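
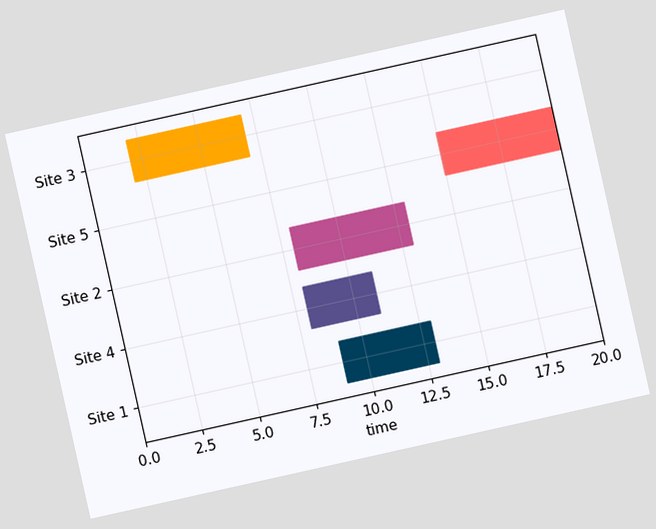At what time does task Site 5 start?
15

The chart is tilted about 13° counter-clockwise. The Site 5 bar begins at t=15.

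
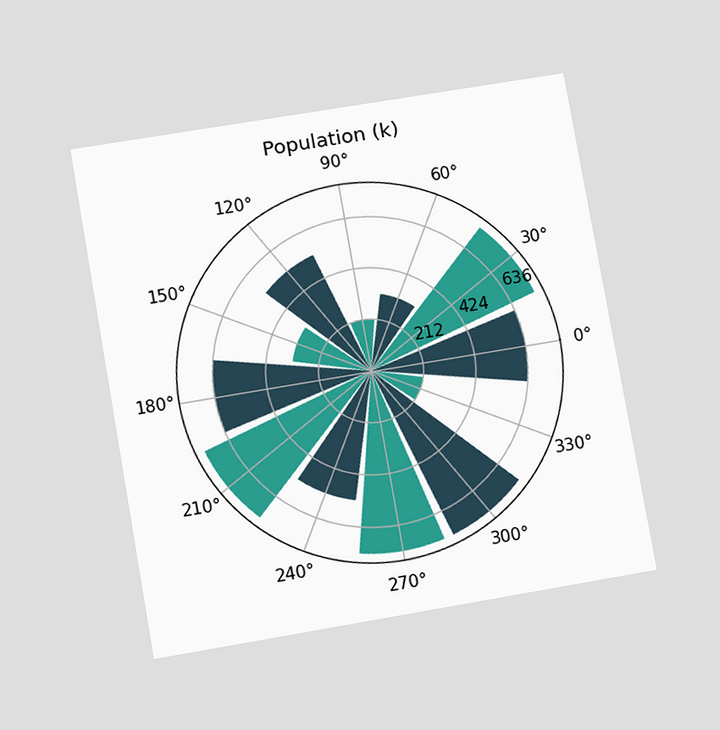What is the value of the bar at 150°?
The chart is tilted about 10° counter-clockwise and viewed at a slight angle. The bar at 150° reaches 318k on the radial axis.

318k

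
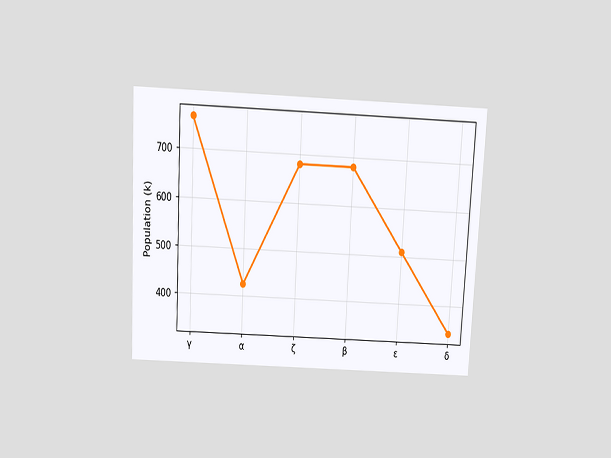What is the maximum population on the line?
The chart is tilted about 3° clockwise and viewed slightly from above. The highest point is at γ, and reading across to the y-axis gives 765k.

765k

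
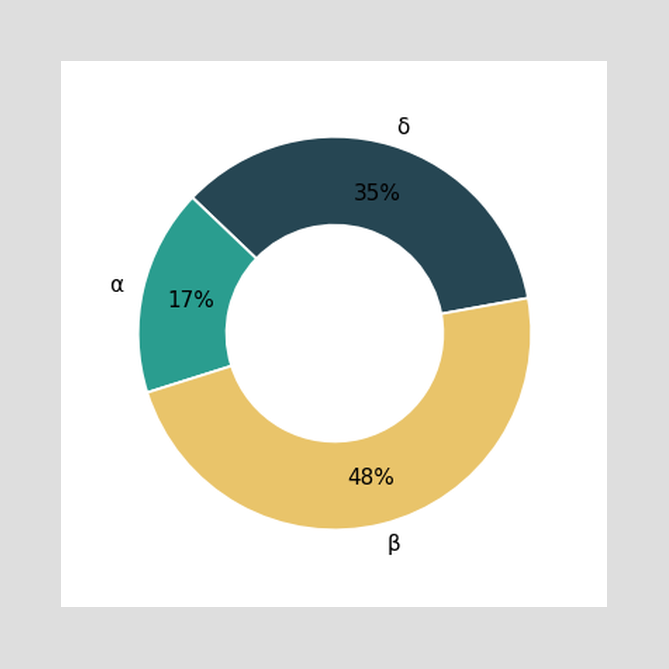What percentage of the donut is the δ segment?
35%

The δ segment takes up 35% of the ring.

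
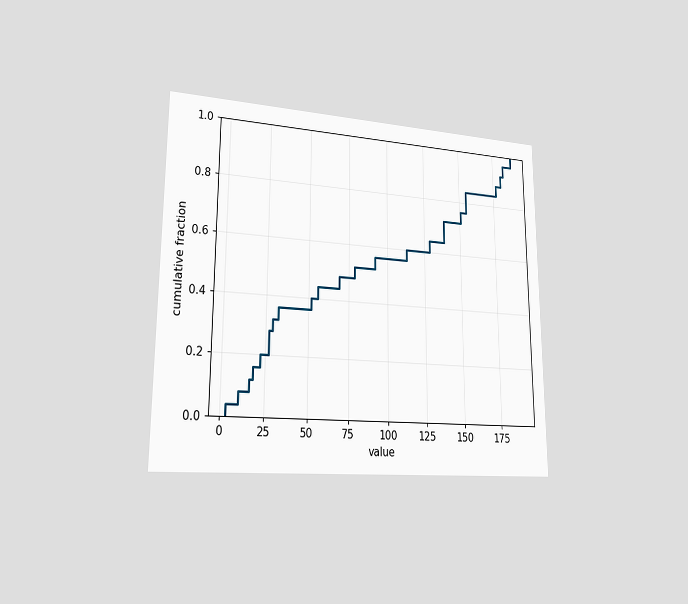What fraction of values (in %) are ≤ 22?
The chart is viewed slightly from the left. At x=22 the ECDF step is at 20%.

20%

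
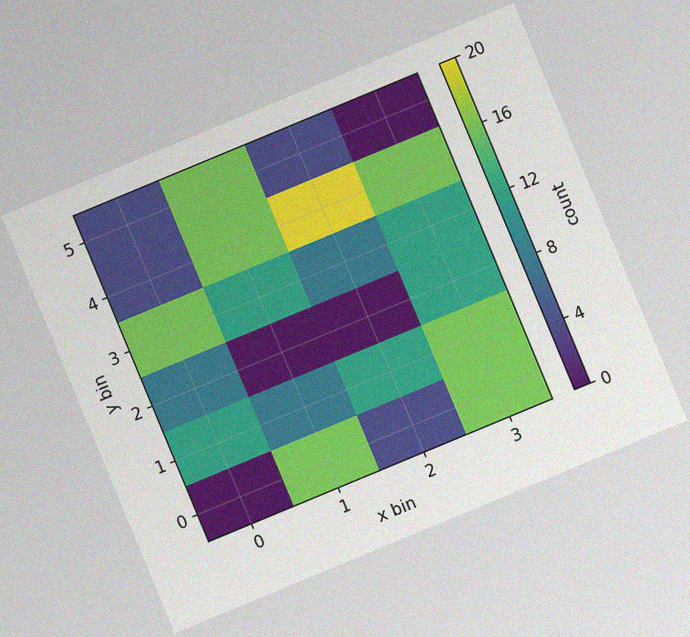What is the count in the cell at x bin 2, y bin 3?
The chart is tilted about 23° counter-clockwise, with some photo noise. Matching the cell (2, 3) against the colorbar gives 8.

8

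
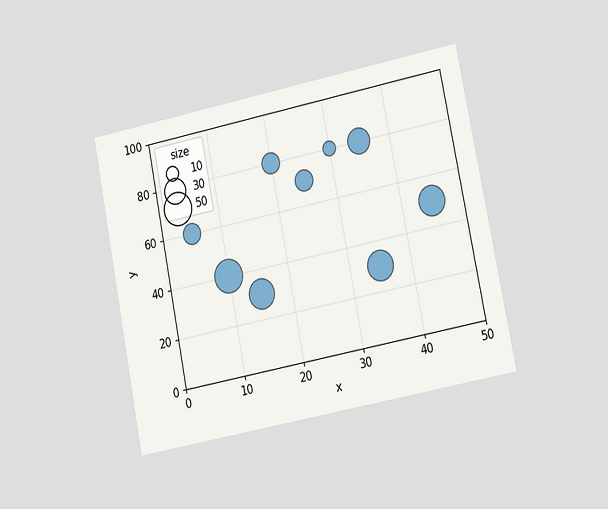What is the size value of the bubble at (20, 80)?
20

The chart is tilted about 11° counter-clockwise and viewed at a slight angle. Matching the bubble at (20, 80) against the size legend gives 20.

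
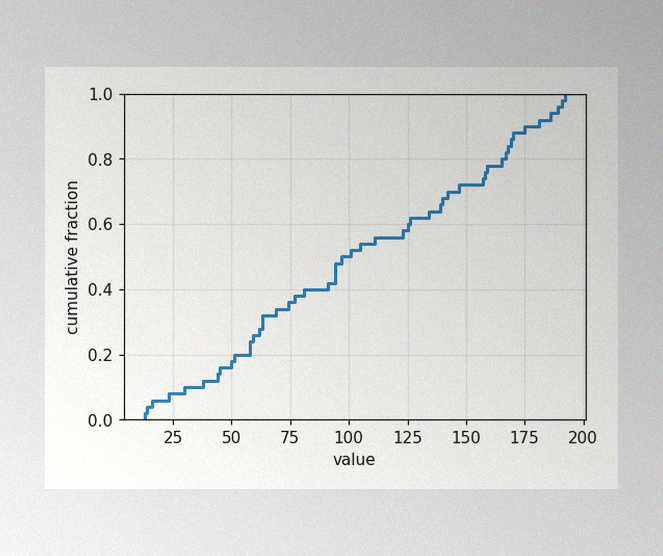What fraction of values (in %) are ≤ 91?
42%

The image has some photo noise and uneven lighting. At x=91 the ECDF step is at 42%.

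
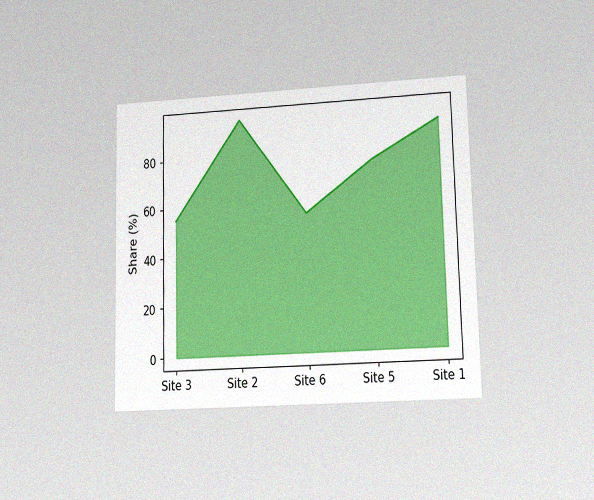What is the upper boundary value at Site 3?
55%

The chart is viewed at a slight angle, with some photo noise. At Site 3 the upper boundary is at 55%.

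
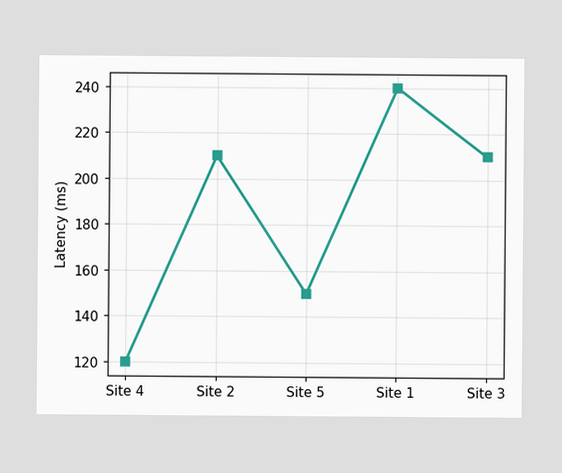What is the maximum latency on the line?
240ms

The highest point is at Site 1, and reading across to the y-axis gives 240ms.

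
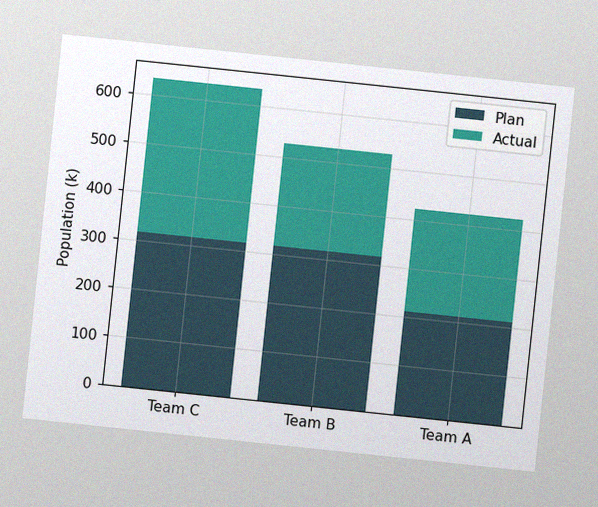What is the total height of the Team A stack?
424k

The chart is tilted about 6° clockwise, with some photo noise. The Team A stack's top reaches 424k on the y-axis.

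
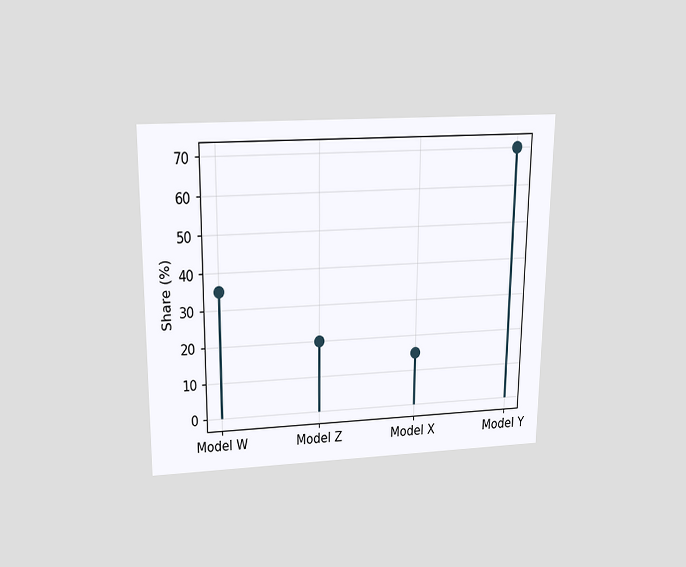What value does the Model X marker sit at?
The chart is viewed slightly from above. The Model X marker sits at 15%.

15%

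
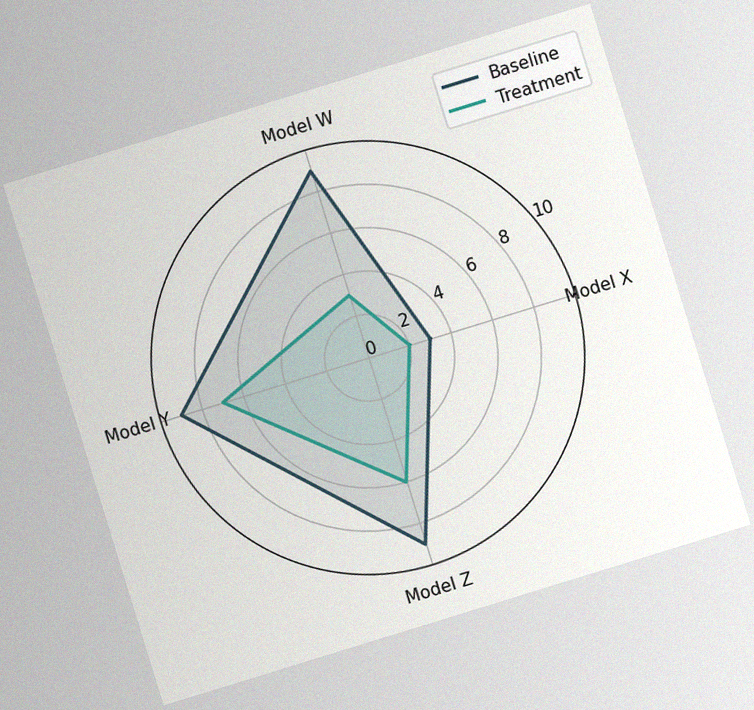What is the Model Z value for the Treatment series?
6

The chart is tilted about 17° counter-clockwise, with some photo noise. On the Model Z axis, Treatment reaches 6.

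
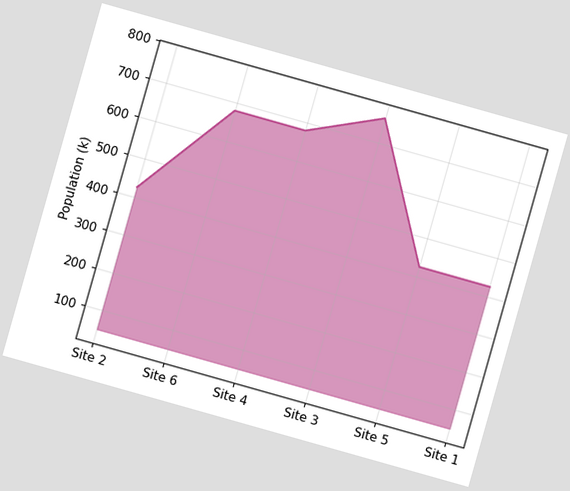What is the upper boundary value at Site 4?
680k

The chart is tilted about 16° clockwise. At Site 4 the upper boundary is at 680k.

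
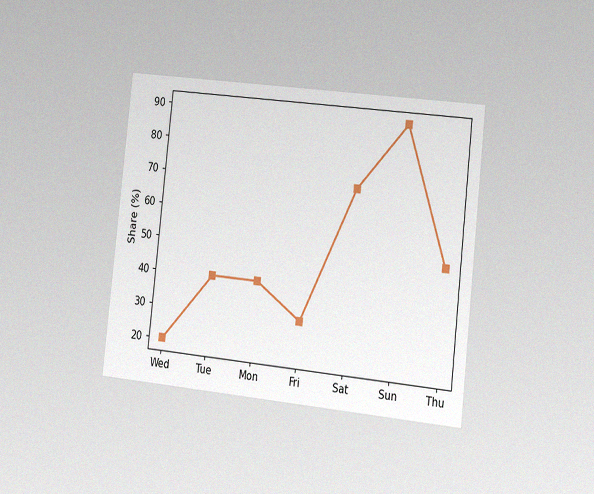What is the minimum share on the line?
20%

The chart is tilted about 6° clockwise and viewed slightly from the right, with some photo noise. The lowest point is at Wed, and reading across to the y-axis gives 20%.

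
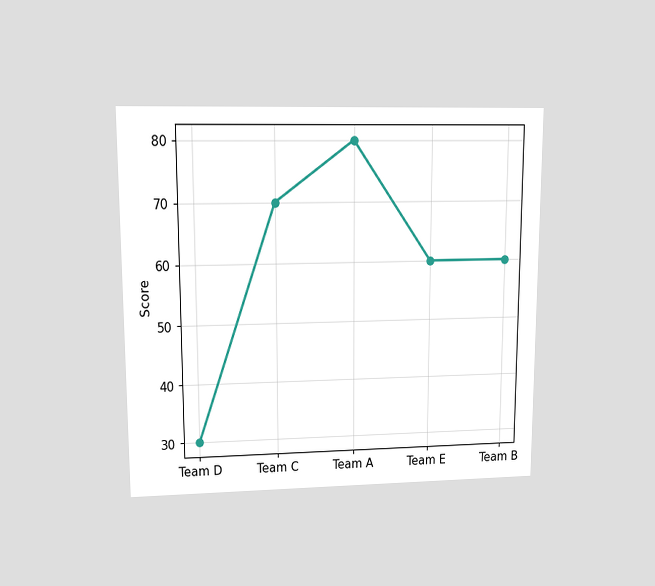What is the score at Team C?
The chart is viewed at a slight angle. At Team C, the line is at 70.

70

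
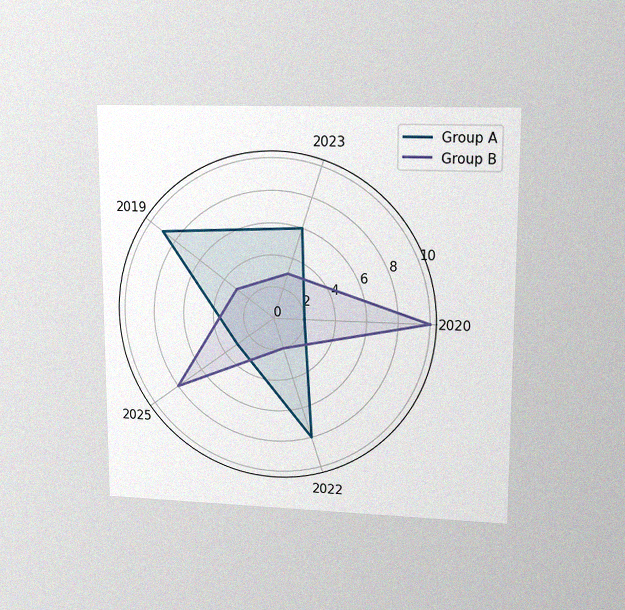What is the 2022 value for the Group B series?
2

The chart is viewed at a slight angle, with some photo noise. On the 2022 axis, Group B reaches 2.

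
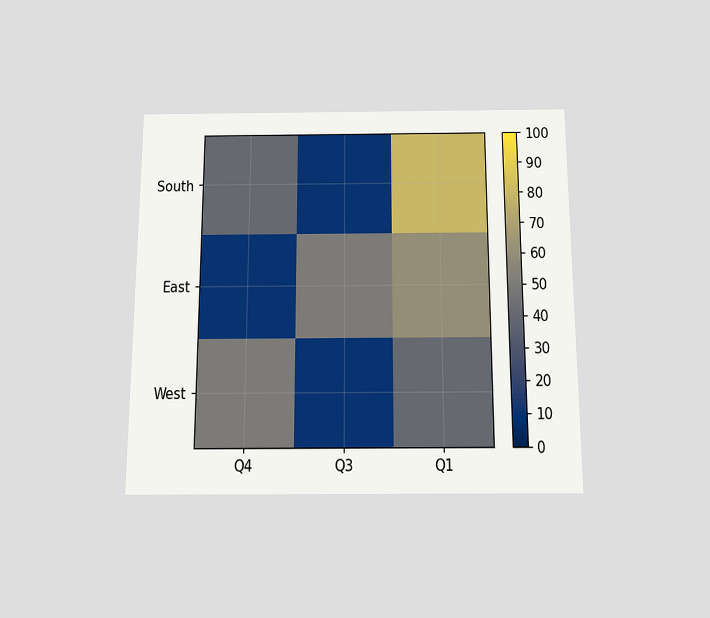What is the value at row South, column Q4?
The chart is viewed slightly from below. Matching cell (South, Q4) against the colorbar gives 40.

40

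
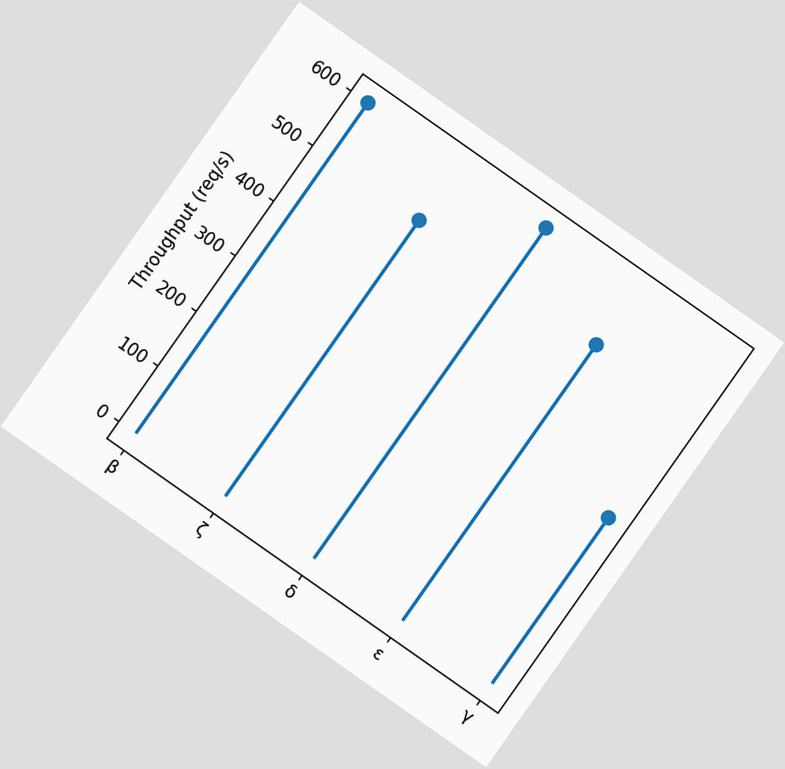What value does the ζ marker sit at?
500req/s

The chart is tilted about 35° clockwise. The ζ marker sits at 500req/s.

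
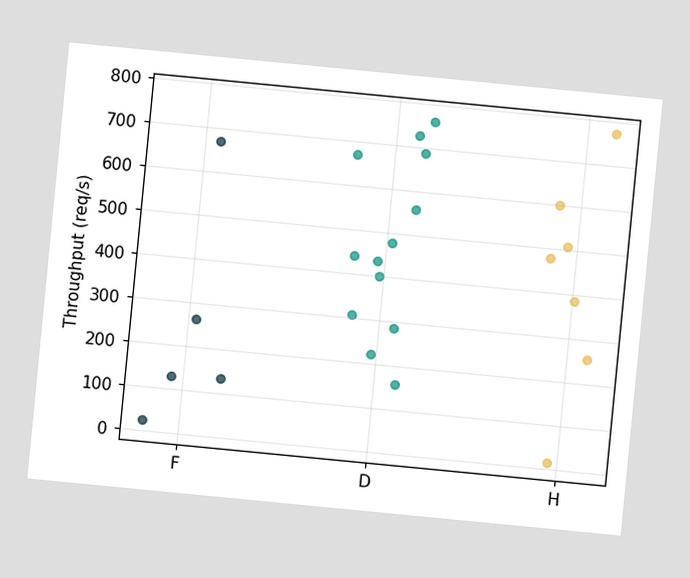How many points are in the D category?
13

The chart is tilted about 6° clockwise. Counting the markers in the D column gives 13.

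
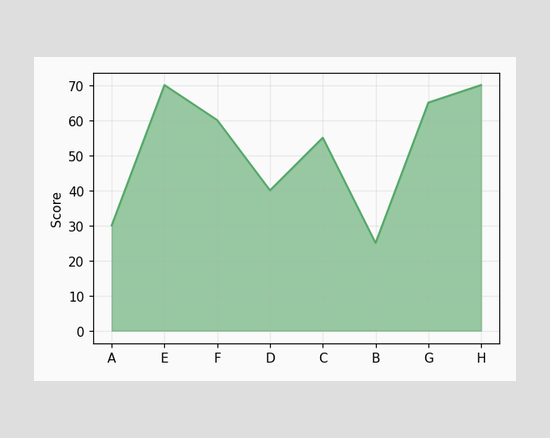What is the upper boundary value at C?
55

At C the upper boundary is at 55.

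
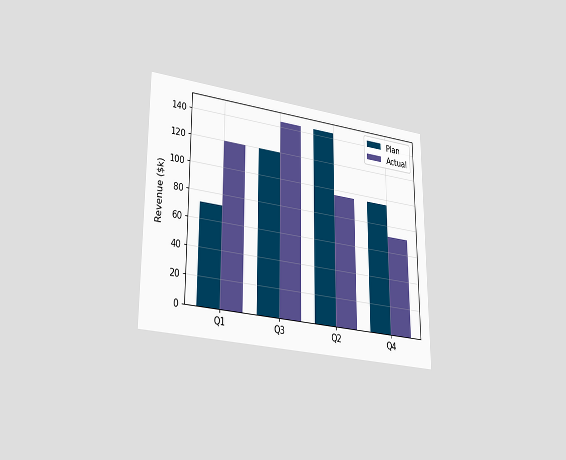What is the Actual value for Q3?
$144k

The chart is viewed at a slight angle. The Actual bar at Q3 reaches $144k on the y-axis.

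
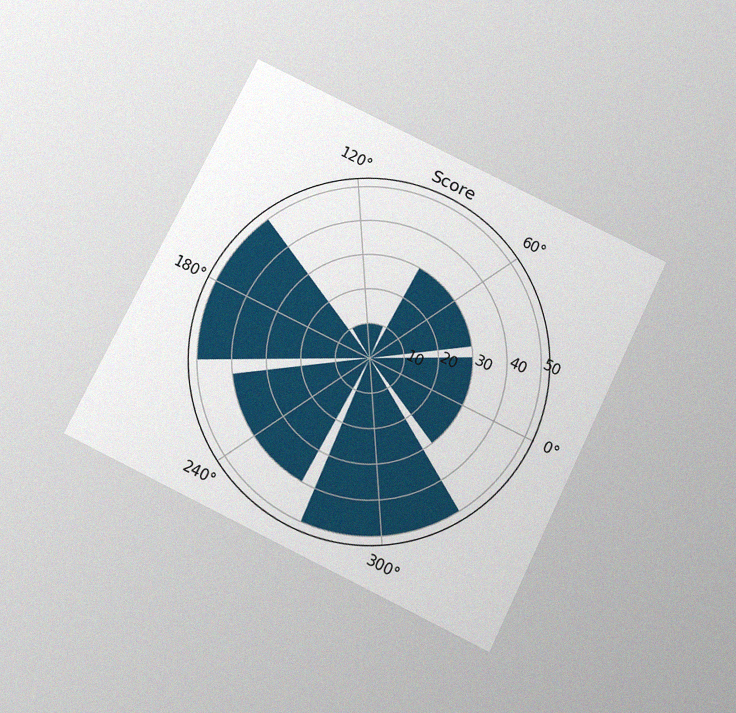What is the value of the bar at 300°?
50

The chart is tilted about 26° clockwise and viewed slightly from below, with some photo noise. The bar at 300° reaches 50 on the radial axis.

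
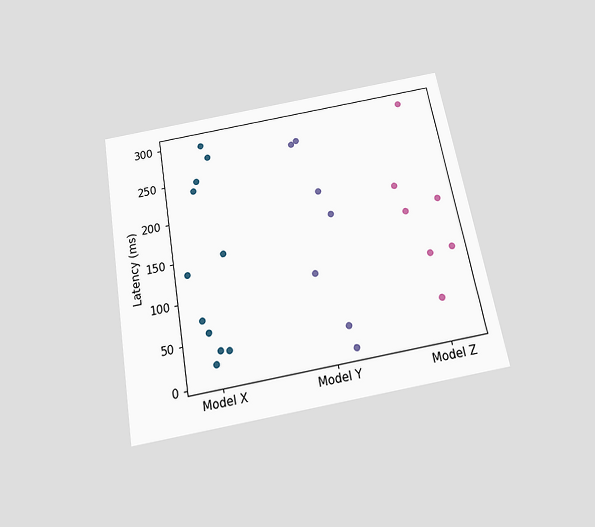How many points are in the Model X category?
11

The chart is tilted about 10° counter-clockwise and viewed slightly from below. Counting the markers in the Model X column gives 11.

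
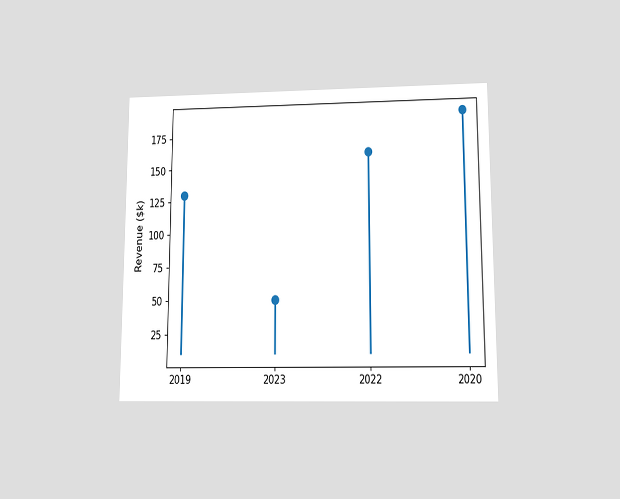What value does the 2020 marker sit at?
$190k

The chart is viewed at a slight angle. The 2020 marker sits at $190k.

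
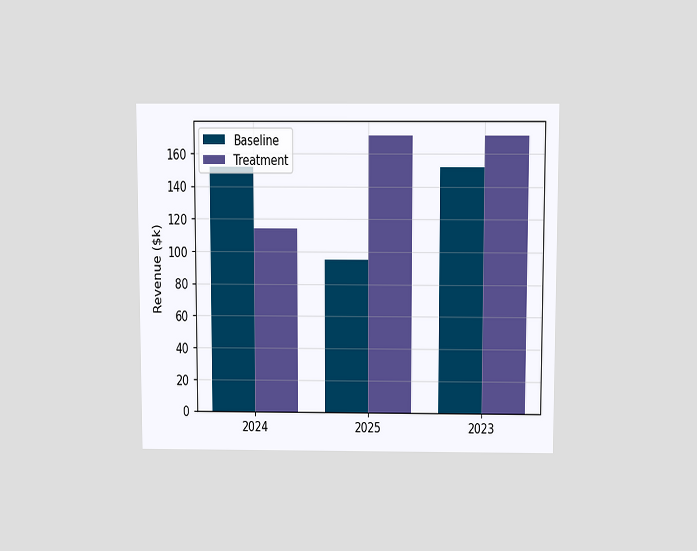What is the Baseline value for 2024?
The chart is viewed slightly from above. The Baseline bar at 2024 reaches $152k on the y-axis.

$152k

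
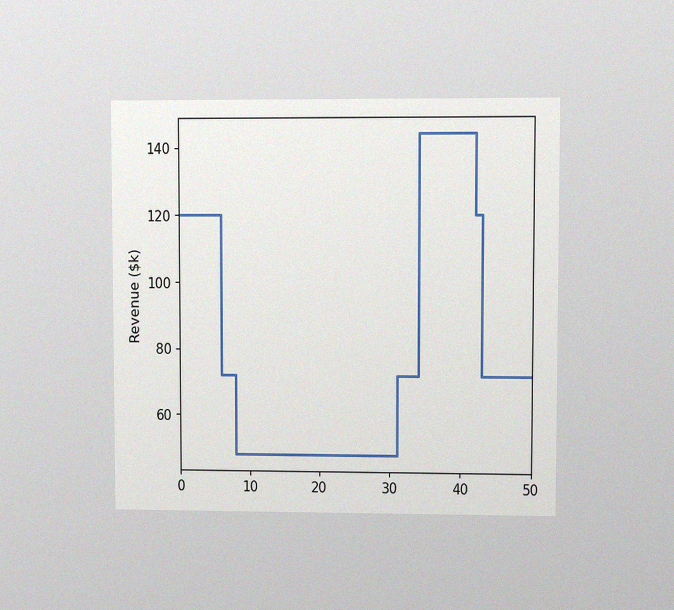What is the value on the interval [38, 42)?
$144k

The chart is viewed at a slight angle, with some photo noise. On [38, 42) the step sits at $144k.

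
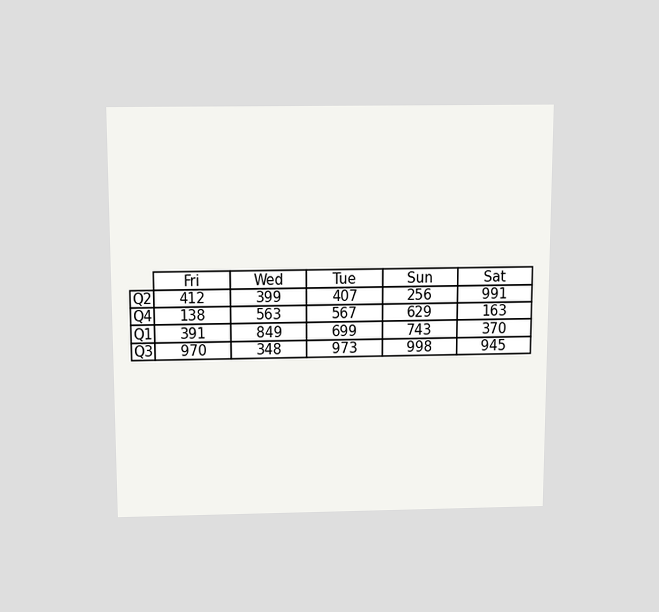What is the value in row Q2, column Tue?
407

The chart is viewed slightly from above. The (Q2, Tue) cell reads 407.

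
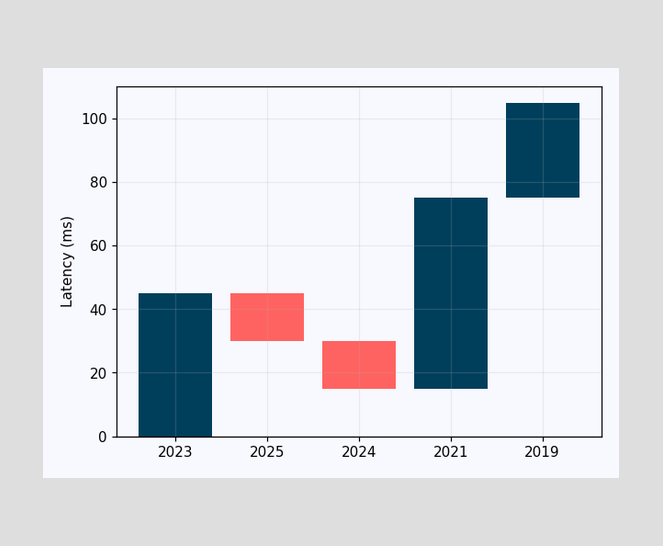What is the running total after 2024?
After 2024 the running total reaches 15ms.

15ms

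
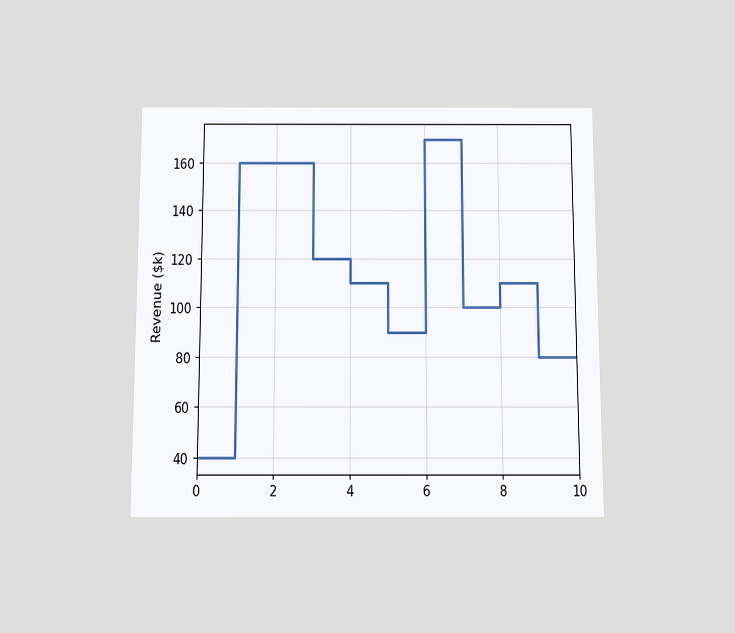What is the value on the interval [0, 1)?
$40k

The chart is viewed slightly from below. On [0, 1) the step sits at $40k.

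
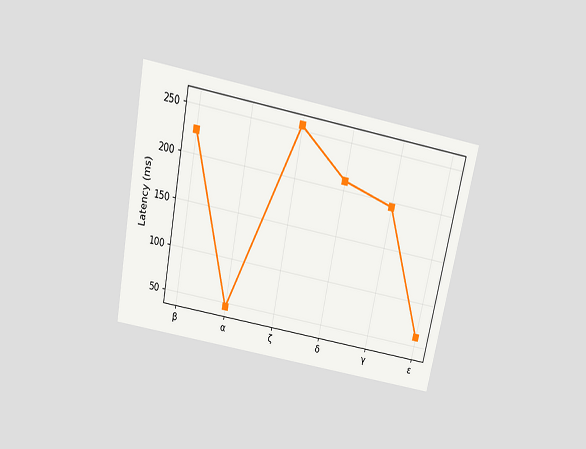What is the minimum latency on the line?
The chart is tilted about 11° clockwise and viewed slightly from above. The lowest point is at α, and reading across to the y-axis gives 45ms.

45ms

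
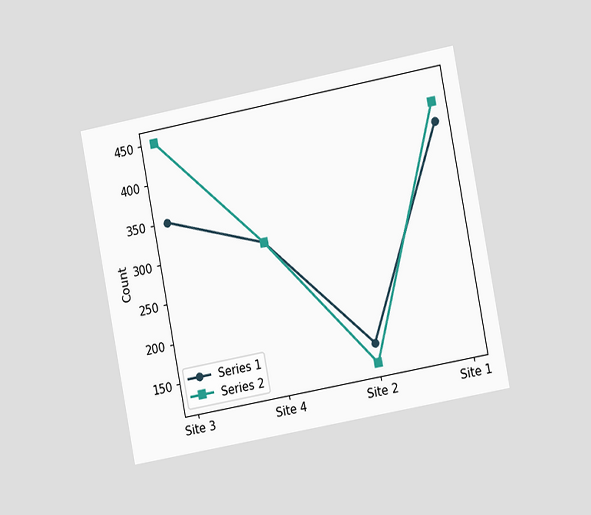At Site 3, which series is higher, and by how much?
The chart is tilted about 11° counter-clockwise and viewed slightly from the right. At Site 3, Series 2 sits above the other line by 100.

Series 2, by 100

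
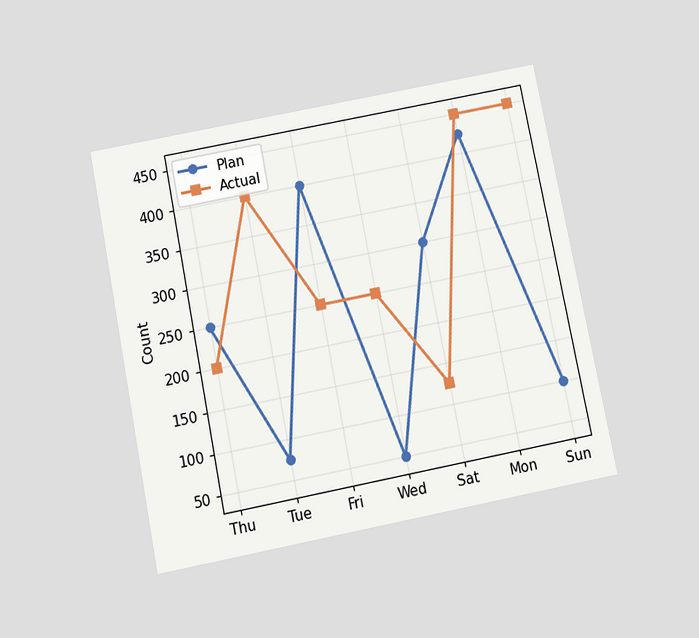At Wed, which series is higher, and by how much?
The chart is tilted about 11° counter-clockwise and viewed slightly from below. At Wed, Actual sits above the other line by 200.

Actual, by 200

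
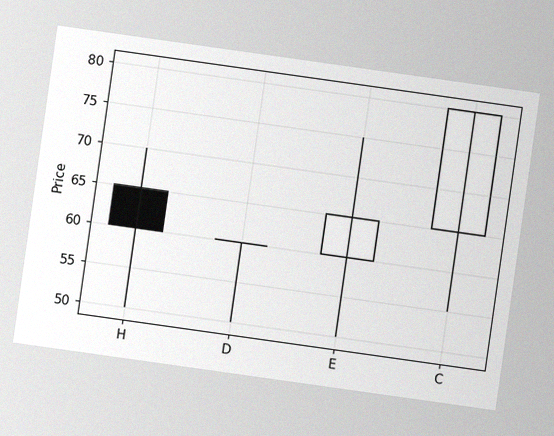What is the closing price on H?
The chart is tilted about 8° clockwise, with some photo noise. The H candle closes at 60.

60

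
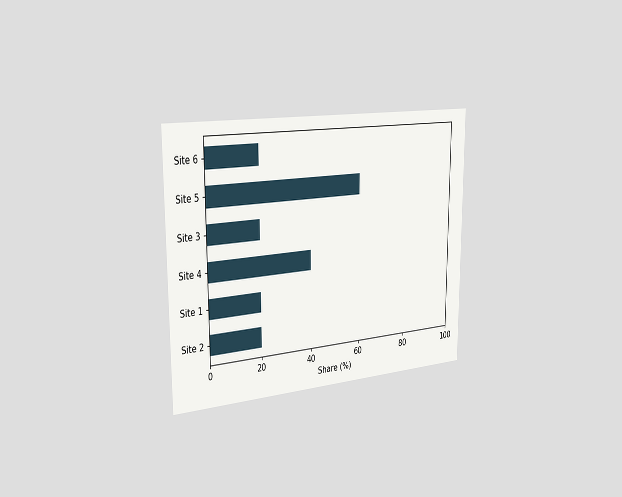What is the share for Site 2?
20%

The chart is viewed slightly from the left. Reading along the chart's x-axis, the Site 2 bar reaches 20%.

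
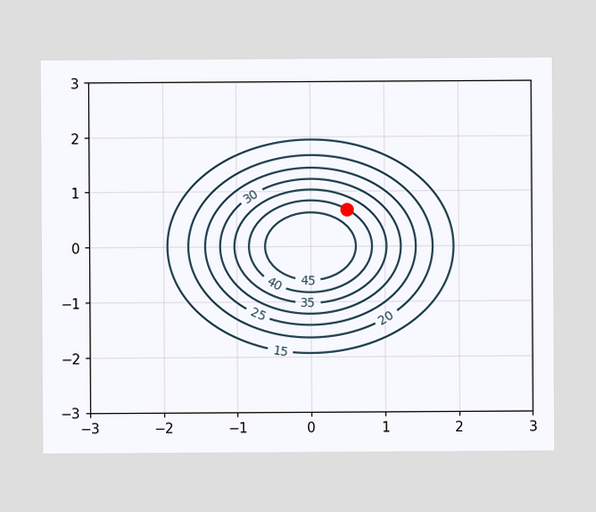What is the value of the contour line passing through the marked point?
40

The marked point sits on the contour labelled 40.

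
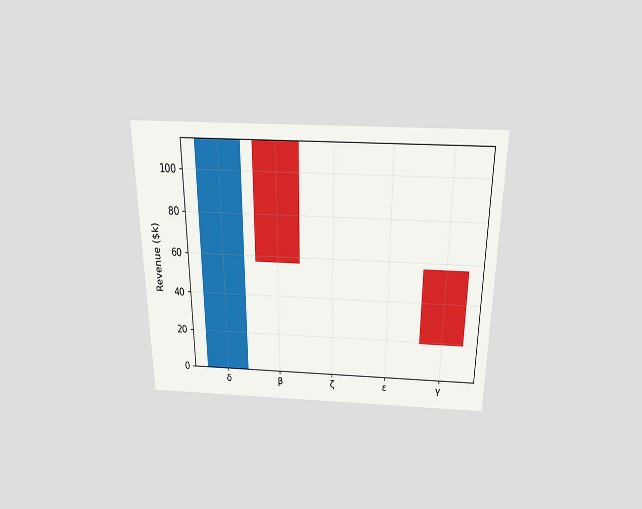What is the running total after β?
The chart is viewed slightly from above. After β the running total reaches $57k.

$57k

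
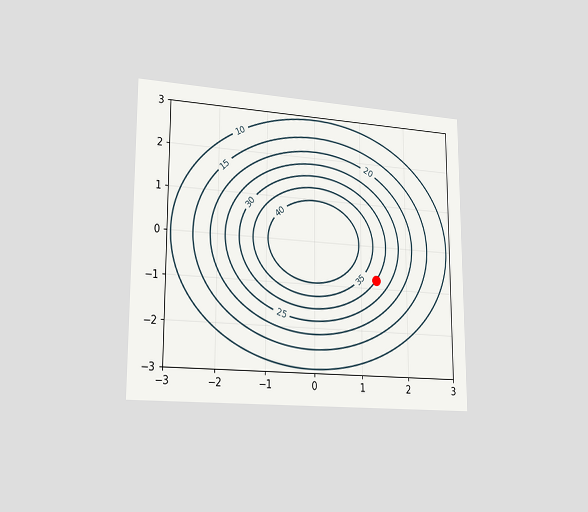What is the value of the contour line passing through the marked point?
30

The chart is viewed slightly from the left. The marked point sits on the contour labelled 30.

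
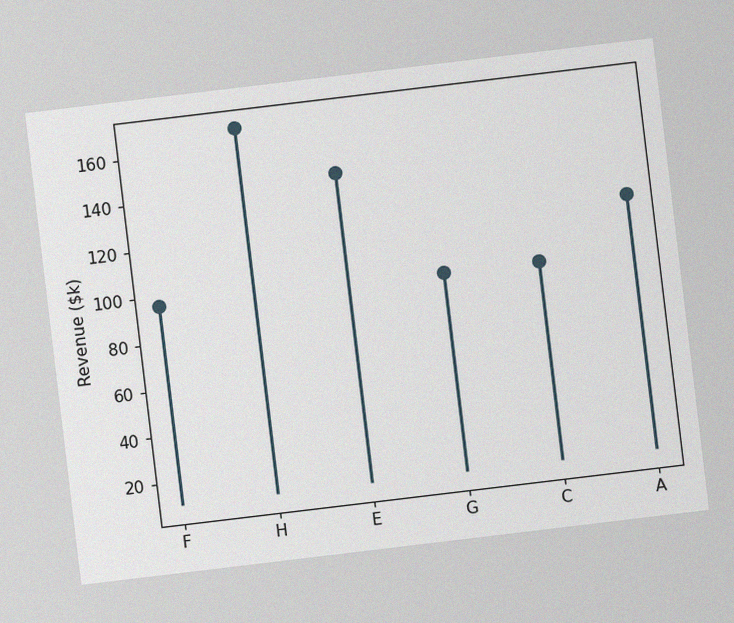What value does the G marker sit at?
The chart is tilted about 7° counter-clockwise, with some photo noise. The G marker sits at $96k.

$96k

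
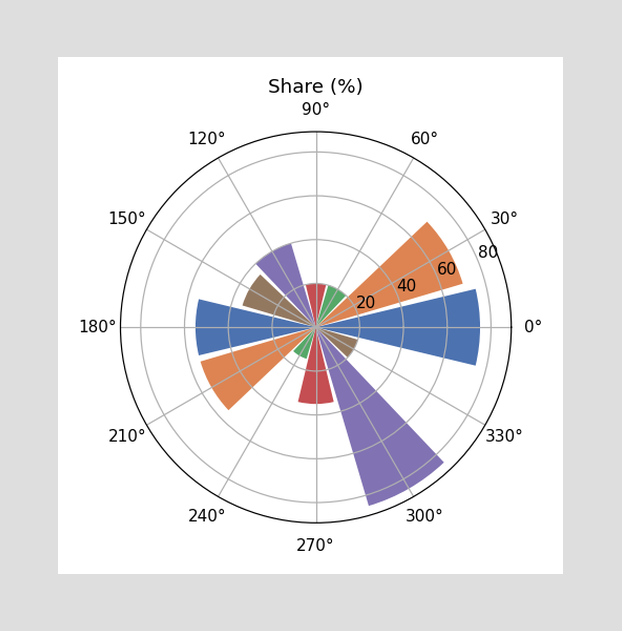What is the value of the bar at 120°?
The bar at 120° reaches 40% on the radial axis.

40%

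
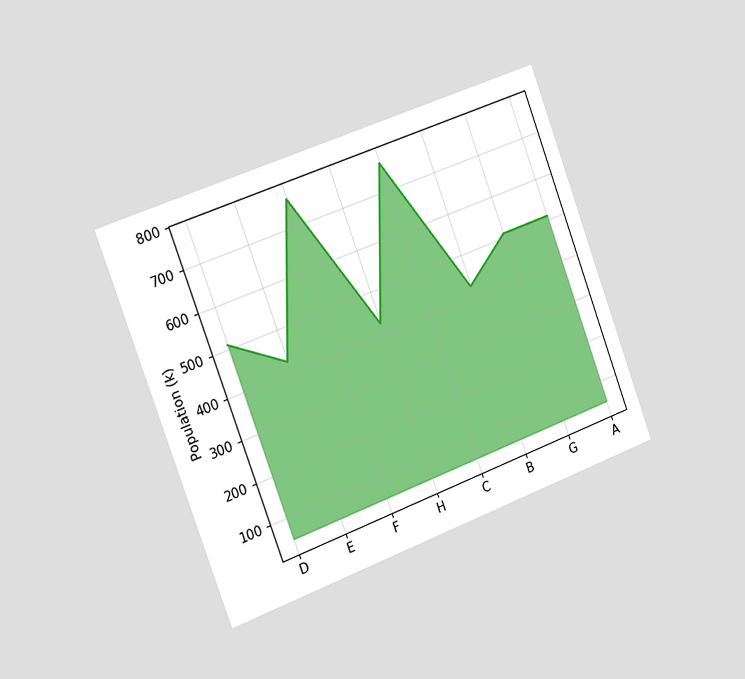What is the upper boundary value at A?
The chart is tilted about 20° counter-clockwise and viewed slightly from the left. At A the upper boundary is at 510k.

510k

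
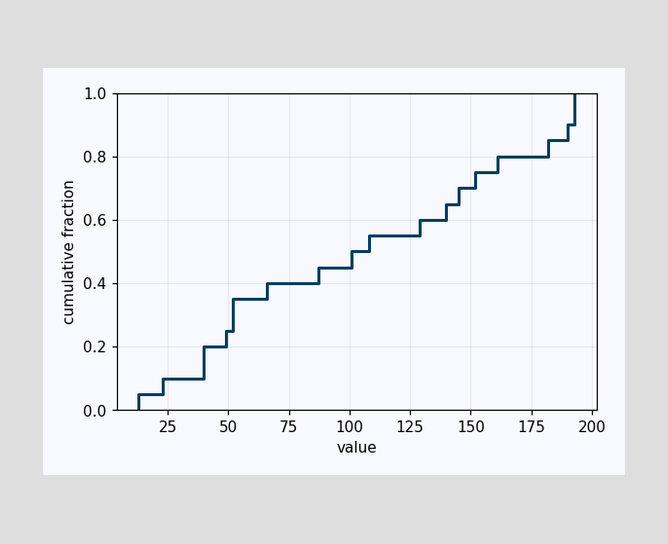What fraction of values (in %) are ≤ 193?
100%

At x=193 the ECDF step is at 100%.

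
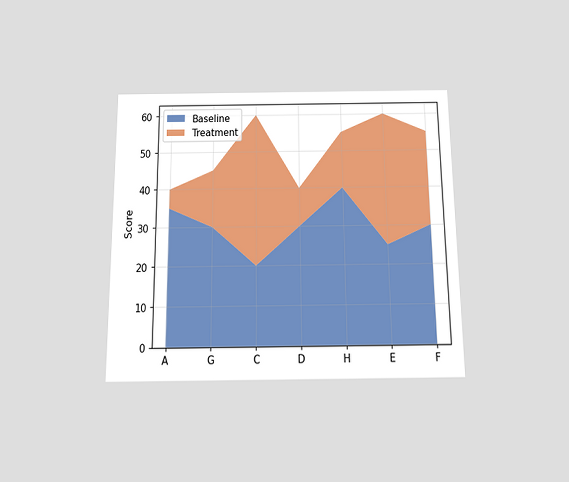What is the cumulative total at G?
45

The chart is viewed slightly from below. The stacked total at G reaches 45.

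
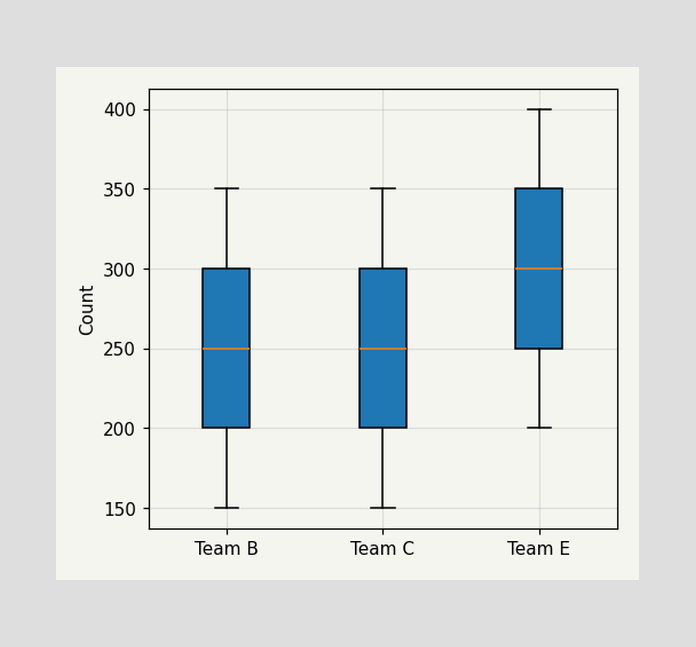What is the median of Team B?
250

The median line in the Team B box sits at 250.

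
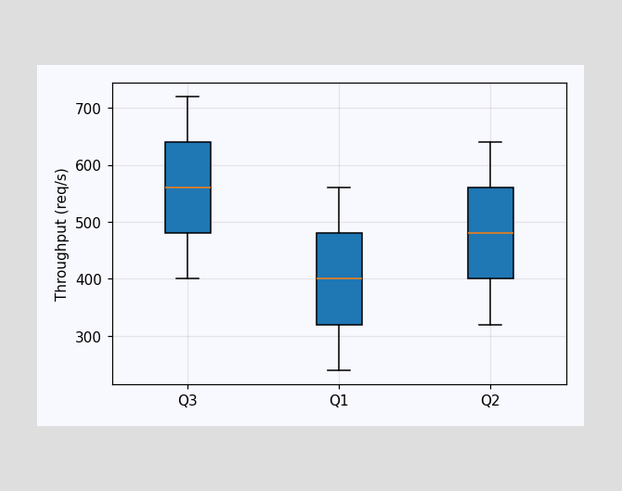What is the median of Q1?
400req/s

The median line in the Q1 box sits at 400req/s.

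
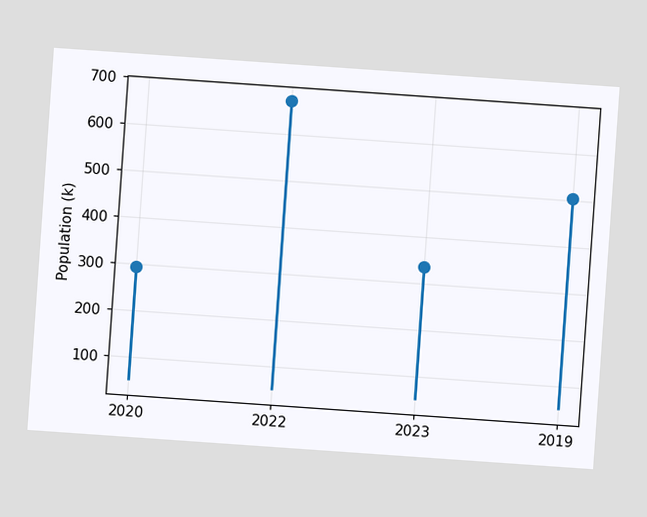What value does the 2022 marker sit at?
The chart is tilted about 4° clockwise. The 2022 marker sits at 672k.

672k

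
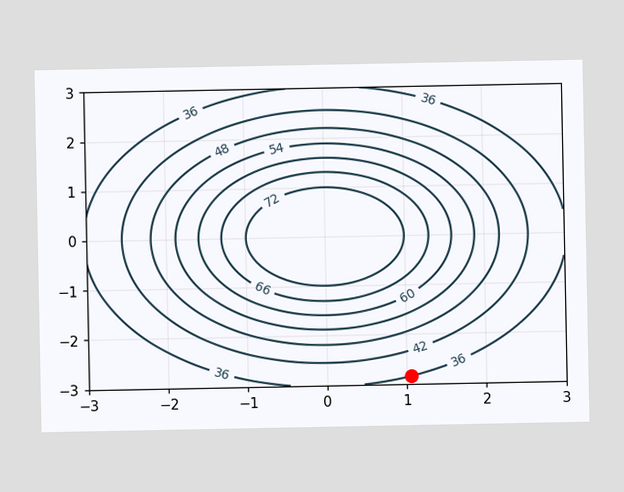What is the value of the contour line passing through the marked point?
The marked point sits on the contour labelled 36.

36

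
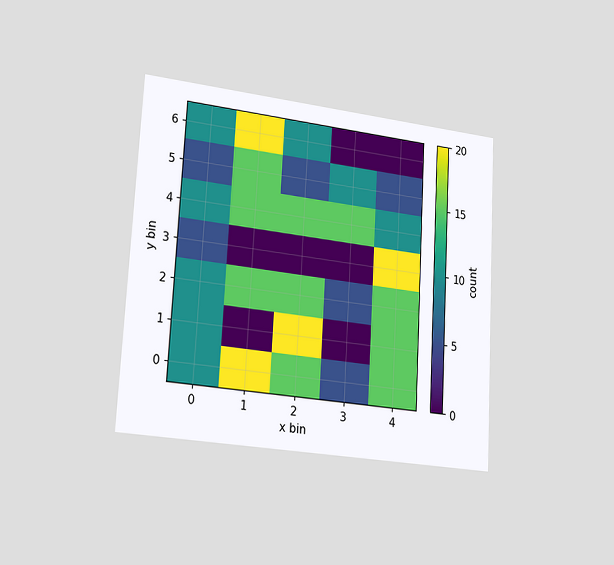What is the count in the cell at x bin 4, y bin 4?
The chart is tilted about 3° clockwise and viewed slightly from the left. Matching the cell (4, 4) against the colorbar gives 10.

10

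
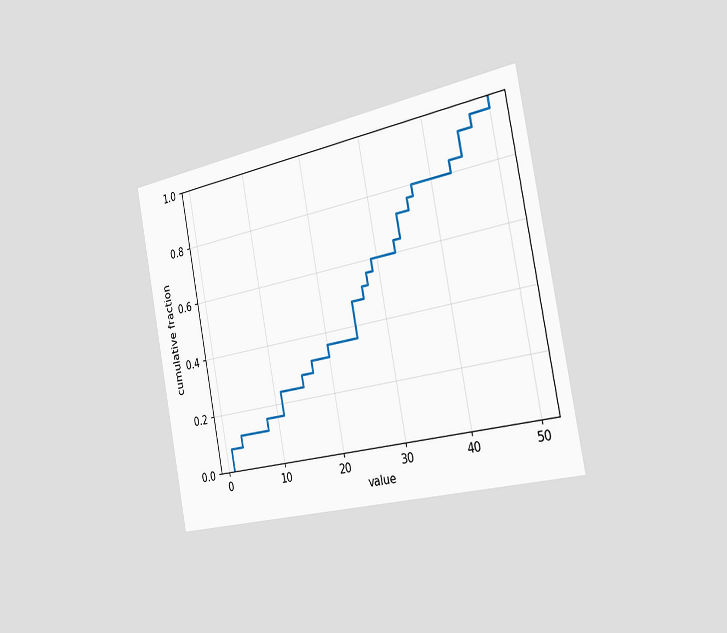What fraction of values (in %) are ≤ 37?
80%

The chart is tilted about 11° counter-clockwise and viewed slightly from the right. At x=37 the ECDF step is at 80%.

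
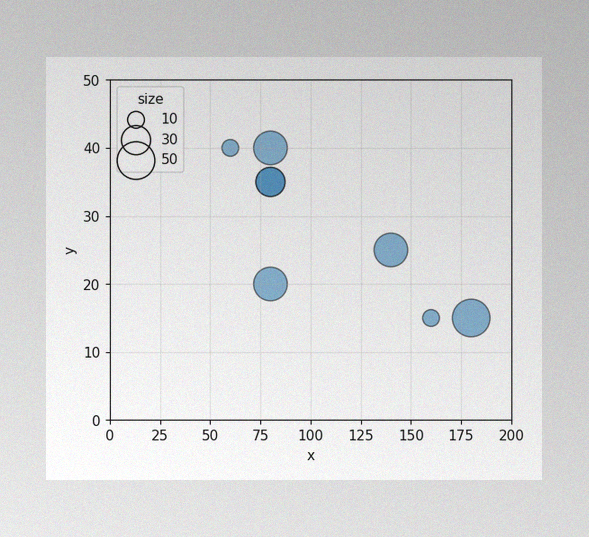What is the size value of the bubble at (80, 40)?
40

The image has some photo noise and uneven lighting. Matching the bubble at (80, 40) against the size legend gives 40.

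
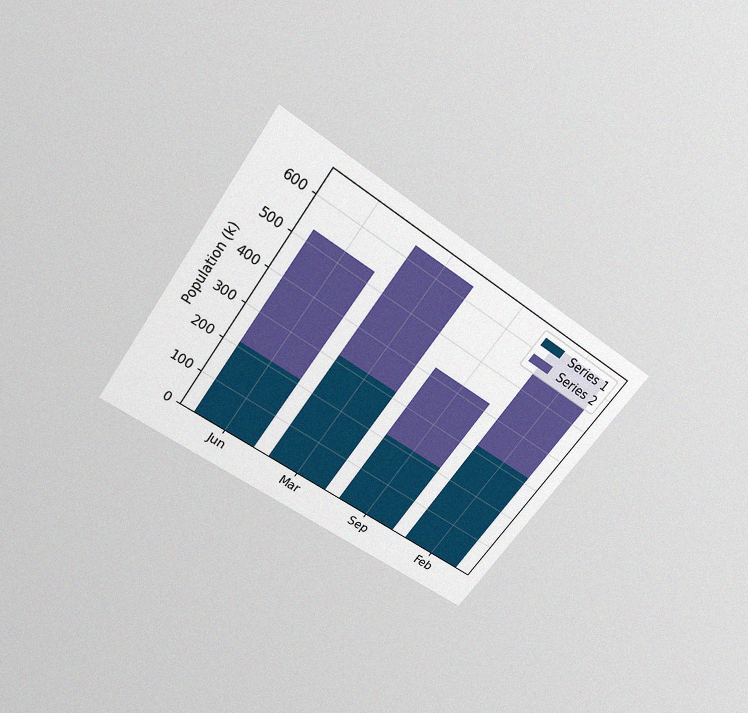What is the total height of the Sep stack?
424k

The chart is tilted about 36° clockwise and viewed slightly from above, with some photo noise. The Sep stack's top reaches 424k on the y-axis.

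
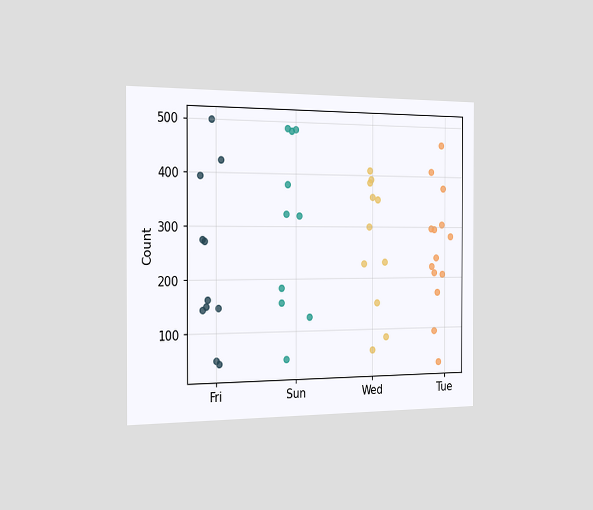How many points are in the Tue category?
The chart is viewed slightly from the left. Counting the markers in the Tue column gives 14.

14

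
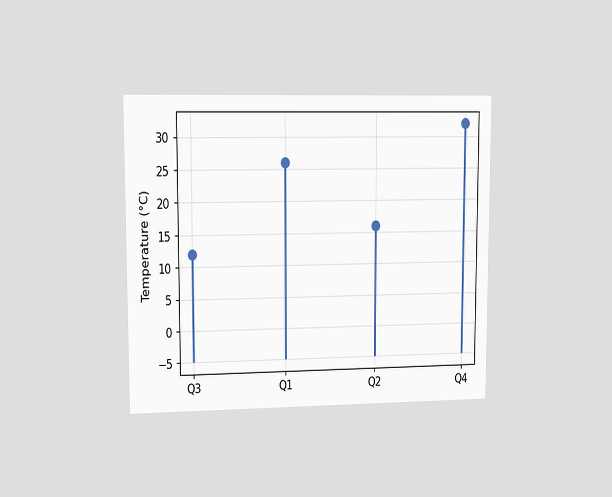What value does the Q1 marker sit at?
The chart is viewed at a slight angle. The Q1 marker sits at 26°C.

26°C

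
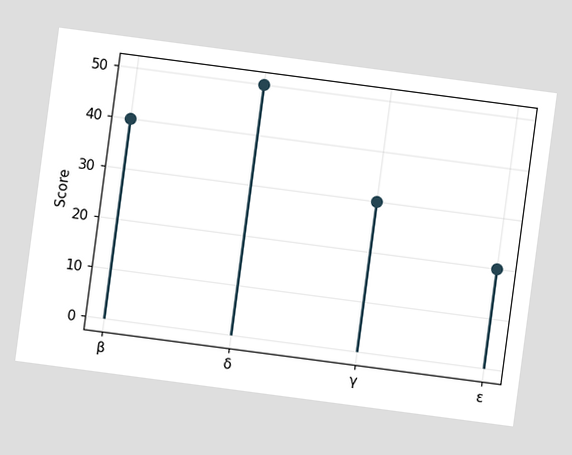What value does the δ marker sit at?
The chart is tilted about 8° clockwise. The δ marker sits at 50.

50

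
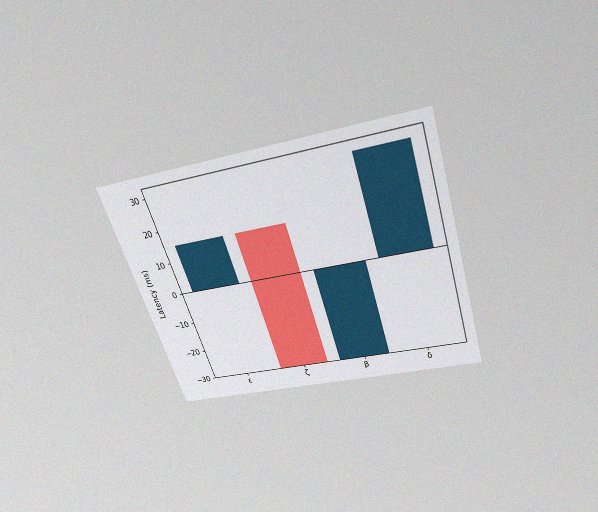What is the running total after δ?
30ms

The chart is tilted about 18° counter-clockwise and viewed slightly from above, with some photo noise. After δ the running total reaches 30ms.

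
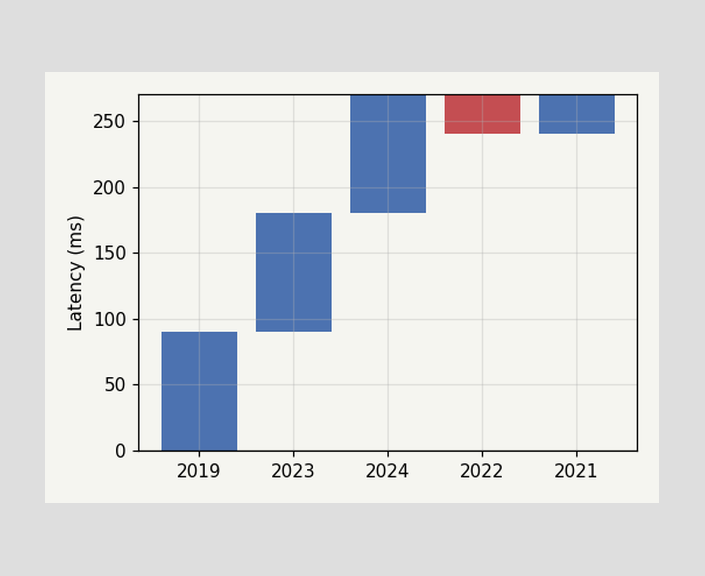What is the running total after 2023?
180ms

After 2023 the running total reaches 180ms.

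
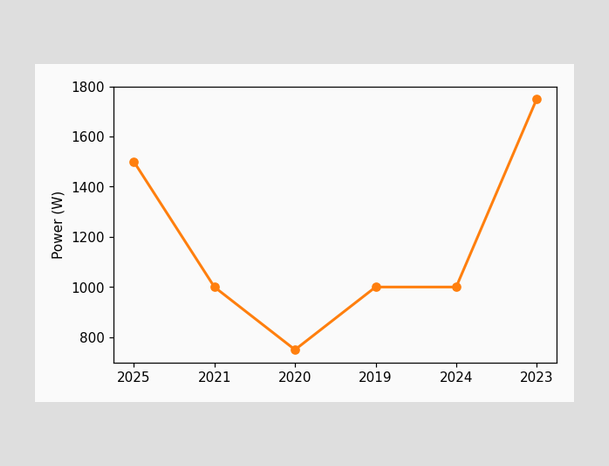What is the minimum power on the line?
750W

The lowest point is at 2020, and reading across to the y-axis gives 750W.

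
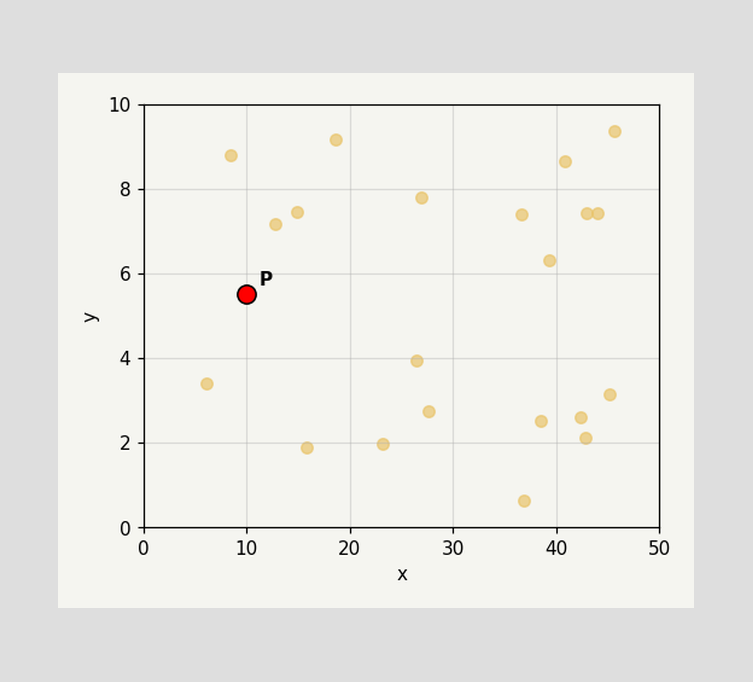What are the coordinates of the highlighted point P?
Following the gridlines from P to each axis, P sits at (10, 5.5).

(10, 5.5)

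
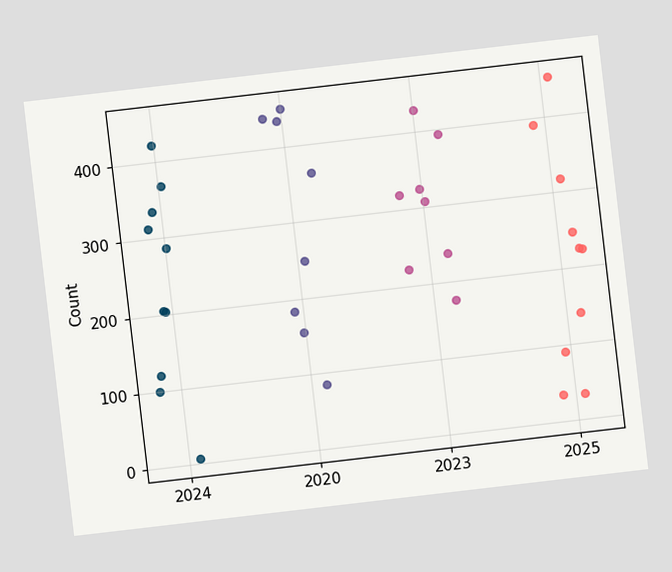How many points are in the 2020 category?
The chart is tilted about 7° counter-clockwise. Counting the markers in the 2020 column gives 8.

8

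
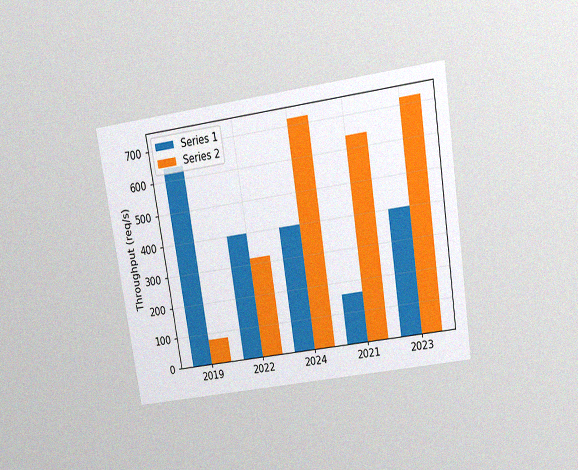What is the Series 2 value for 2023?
The chart is tilted about 9° counter-clockwise and viewed slightly from above, with some photo noise. The Series 2 bar at 2023 reaches 720req/s on the y-axis.

720req/s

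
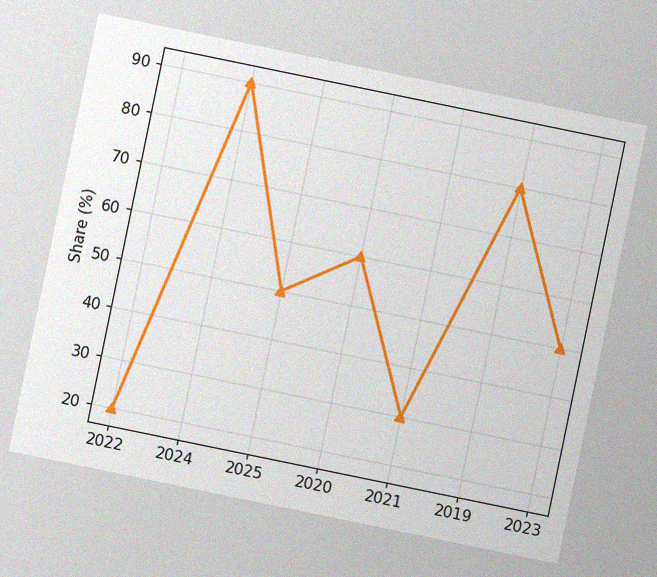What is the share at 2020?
60%

The chart is tilted about 12° clockwise, with some photo noise. At 2020, the line is at 60%.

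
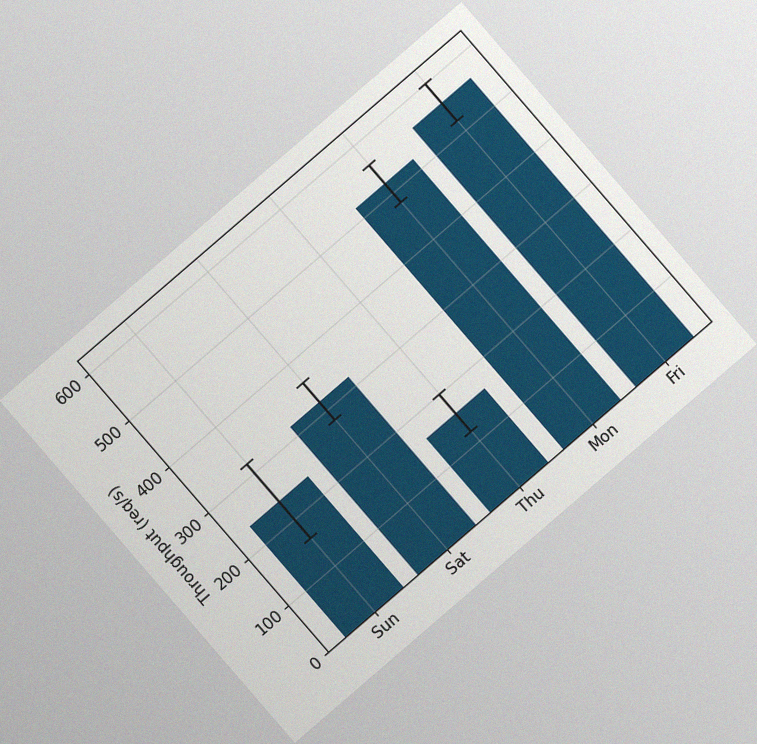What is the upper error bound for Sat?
The chart is tilted about 41° counter-clockwise, with some photo noise. The Sat bar's upper whisker reaches 360req/s.

360req/s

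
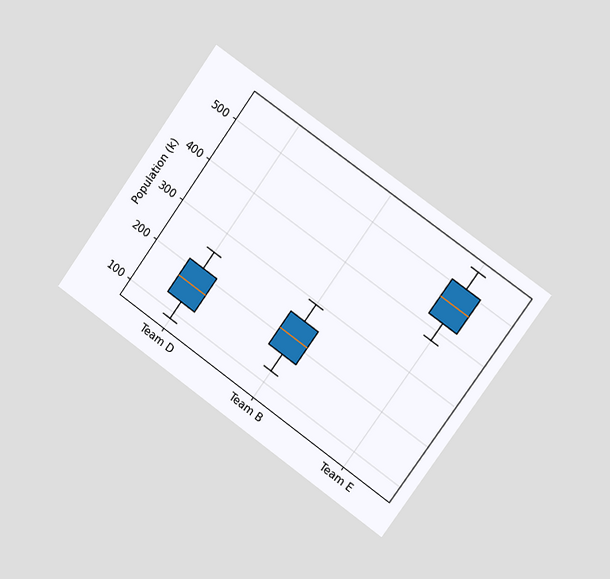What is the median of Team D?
The chart is tilted about 36° clockwise and viewed slightly from the right. The median line in the Team D box sits at 168k.

168k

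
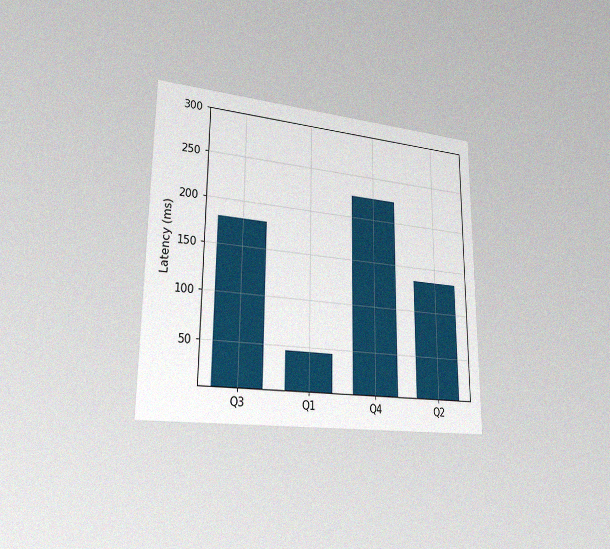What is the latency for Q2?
The chart is viewed slightly from the left, with some photo noise. Reading along the chart's y-axis, the Q2 bar reaches 135ms.

135ms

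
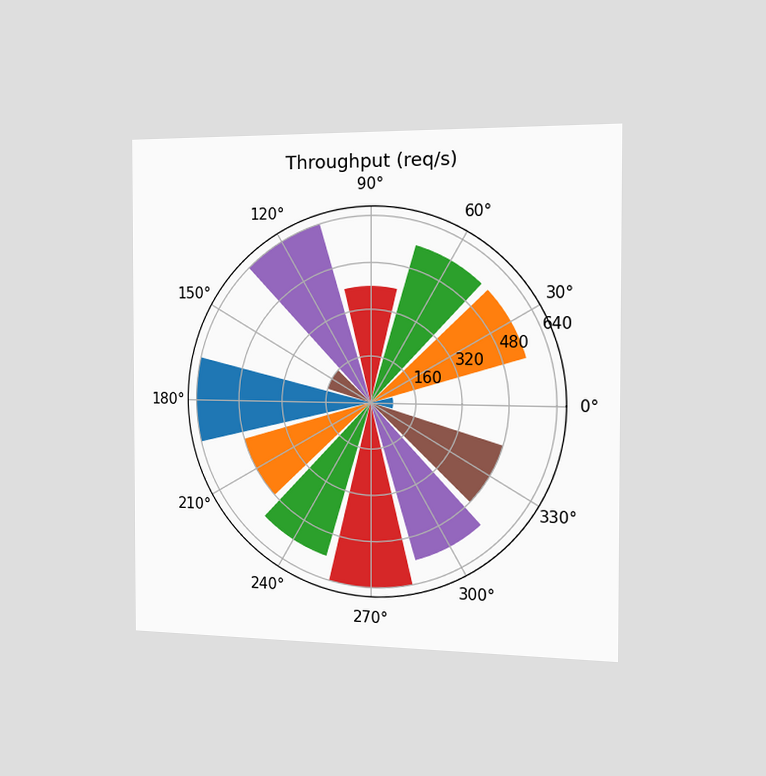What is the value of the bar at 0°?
The chart is viewed slightly from the right. The bar at 0° reaches 80req/s on the radial axis.

80req/s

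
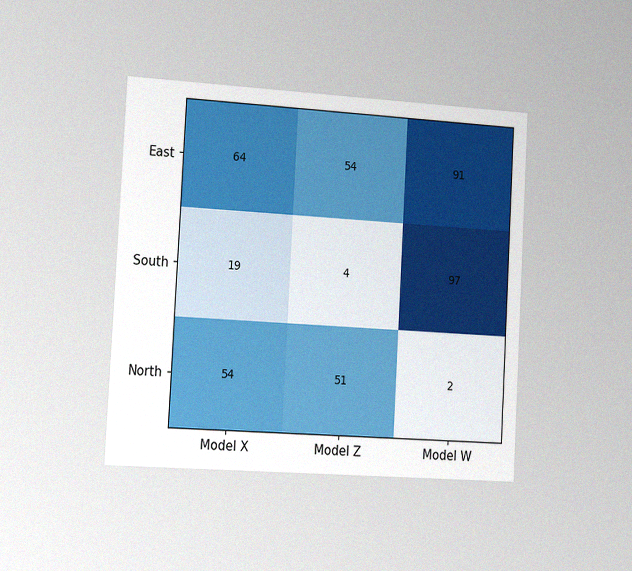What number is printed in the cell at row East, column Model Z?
The chart is tilted about 3° clockwise and viewed slightly from the left, with some photo noise. The (East, Model Z) cell reads 54.

54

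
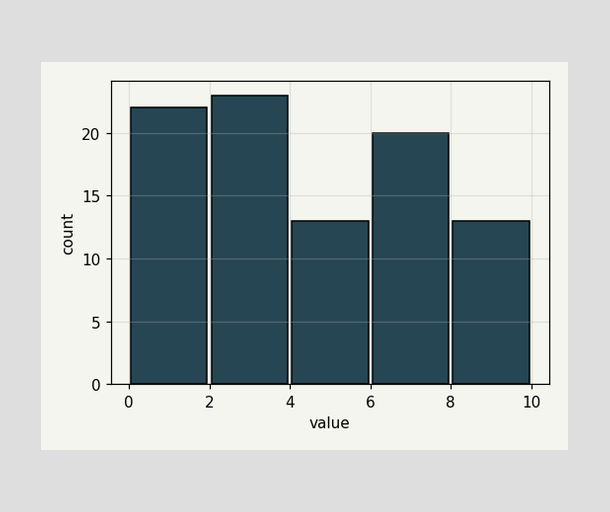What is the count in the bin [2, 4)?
23

The [2, 4) bin has height 23.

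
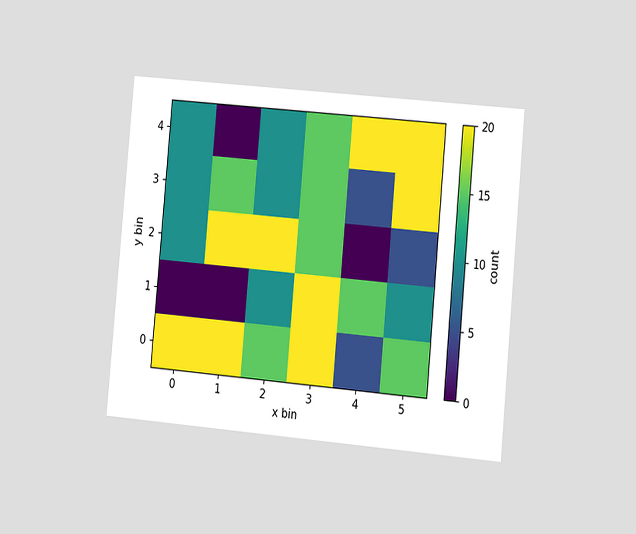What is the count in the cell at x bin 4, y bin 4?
20

The chart is tilted about 5° clockwise and viewed slightly from the right. Matching the cell (4, 4) against the colorbar gives 20.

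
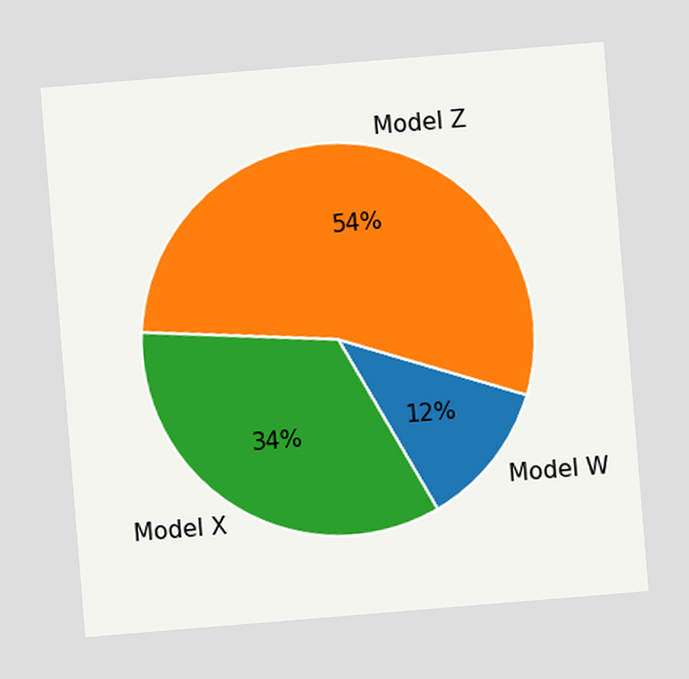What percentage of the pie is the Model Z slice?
54%

The chart is tilted about 5° counter-clockwise. The Model Z slice takes up 54% of the pie.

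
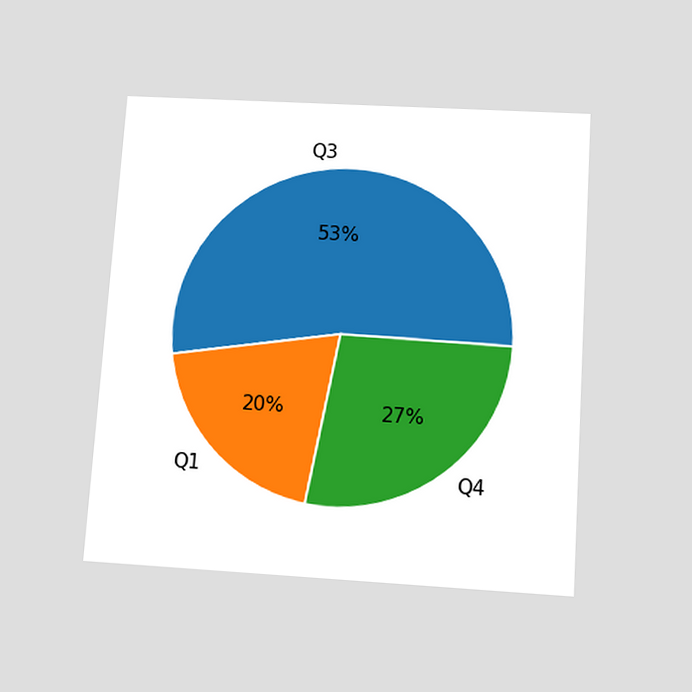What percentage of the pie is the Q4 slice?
27%

The chart is tilted about 4° clockwise and viewed slightly from below. The Q4 slice takes up 27% of the pie.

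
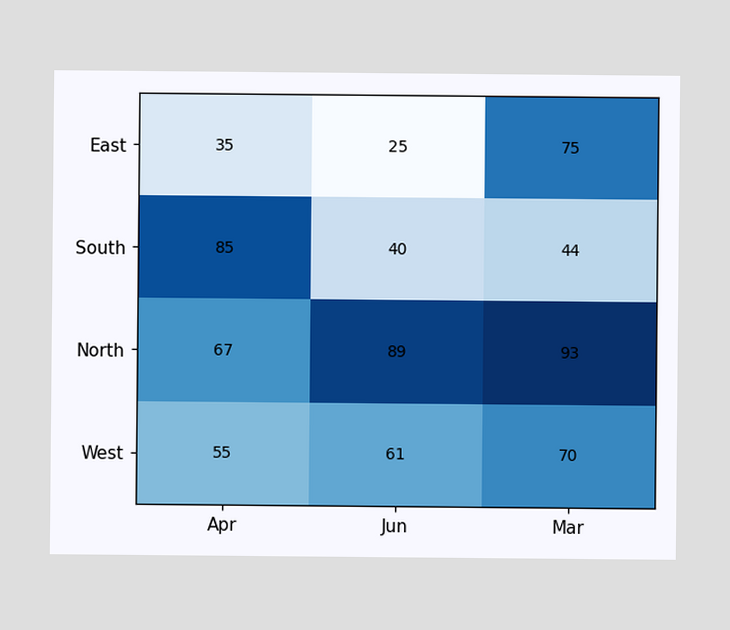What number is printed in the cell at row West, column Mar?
70

The (West, Mar) cell reads 70.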